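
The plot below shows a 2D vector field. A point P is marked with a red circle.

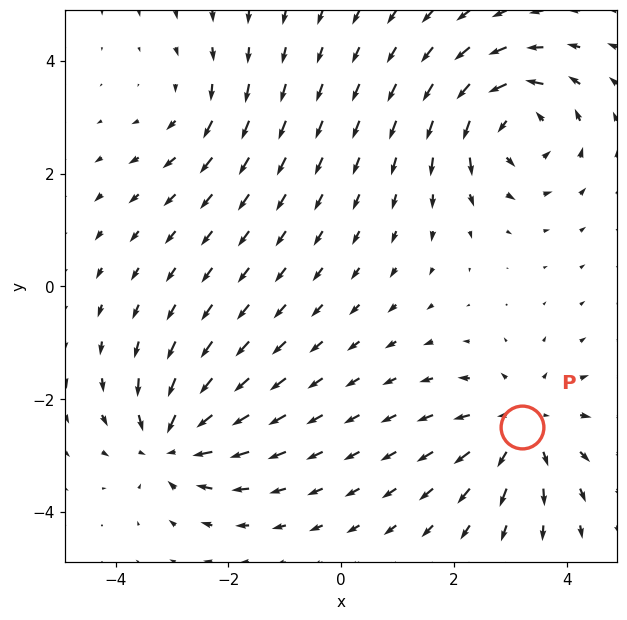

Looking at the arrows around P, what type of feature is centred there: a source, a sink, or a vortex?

At P (3.2, -2.5) the arrows spread outward. Divergence about +5, curl ≈0 — positive divergence with near-zero curl is a source.

source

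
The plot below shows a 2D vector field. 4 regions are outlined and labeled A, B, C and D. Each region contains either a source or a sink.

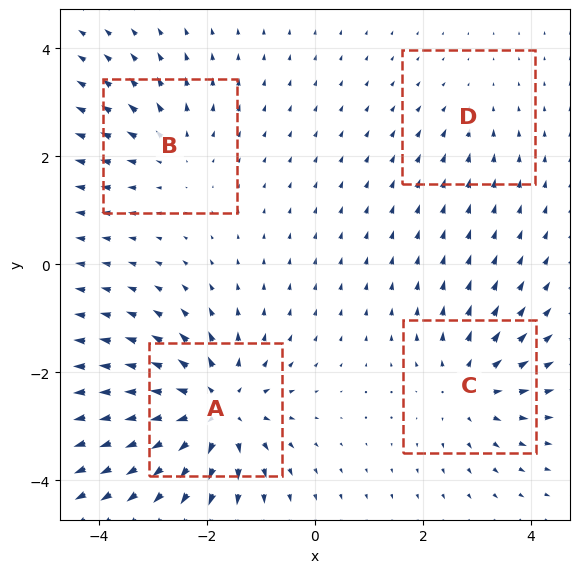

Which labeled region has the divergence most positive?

Divergence at each region's feature centre — A: about +7, B: about +3, C: about +5, D: about -2. Region A is most positive.

A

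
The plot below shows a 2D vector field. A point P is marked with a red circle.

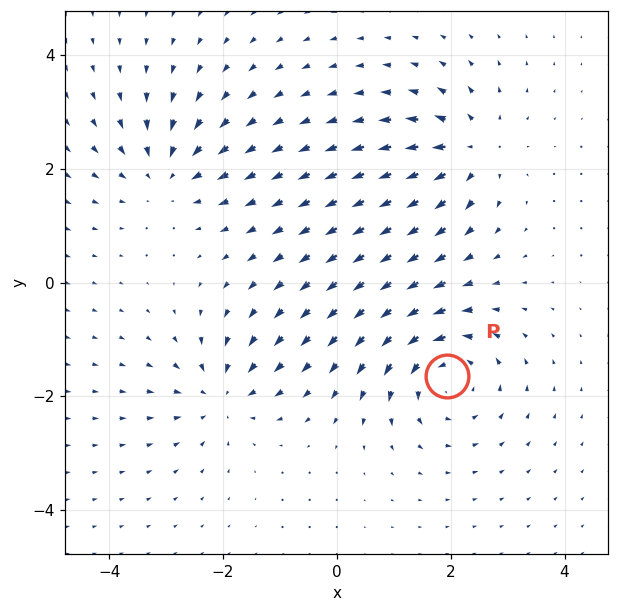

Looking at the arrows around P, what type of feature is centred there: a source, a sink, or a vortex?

vortex

At P (1.9, -1.6) the arrows circulate counterclockwise. Divergence ≈0, curl about +5 — near-zero divergence with nonzero curl is a vortex.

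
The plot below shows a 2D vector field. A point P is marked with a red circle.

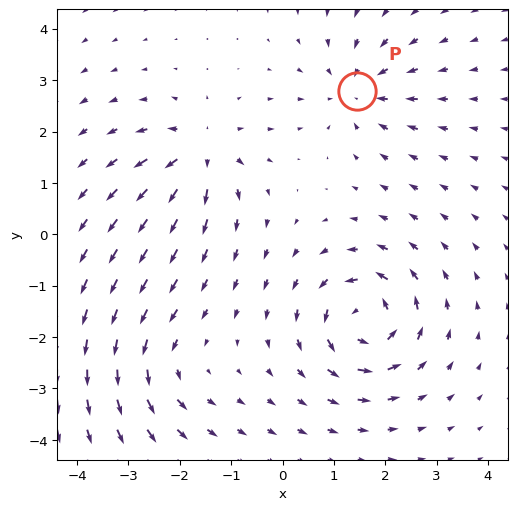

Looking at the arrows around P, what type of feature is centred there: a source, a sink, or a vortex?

sink

At P (1.4, 2.8) the arrows converge inward. Divergence about -4, curl ≈0 — negative divergence with near-zero curl is a sink.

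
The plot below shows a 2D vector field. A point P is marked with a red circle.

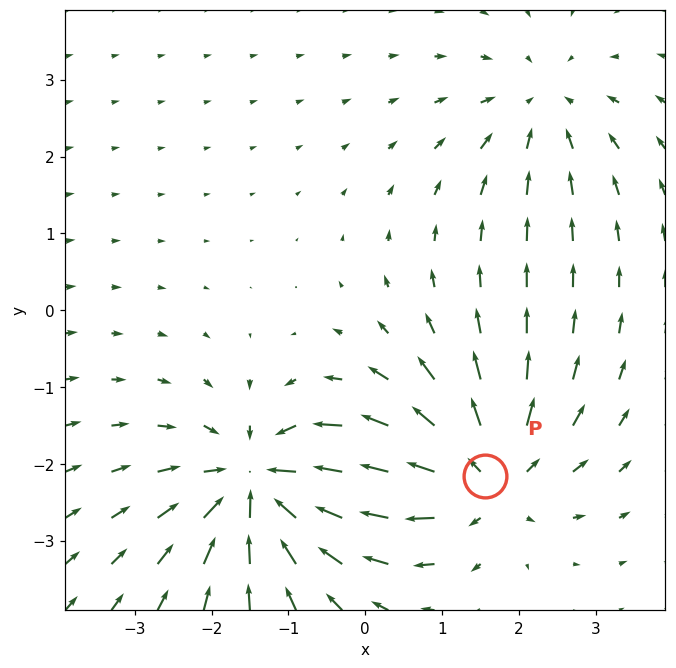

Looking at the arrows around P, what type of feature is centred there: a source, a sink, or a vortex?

source

At P (1.6, -2.2) the arrows spread outward. Divergence about +5, curl ≈0 — positive divergence with near-zero curl is a source.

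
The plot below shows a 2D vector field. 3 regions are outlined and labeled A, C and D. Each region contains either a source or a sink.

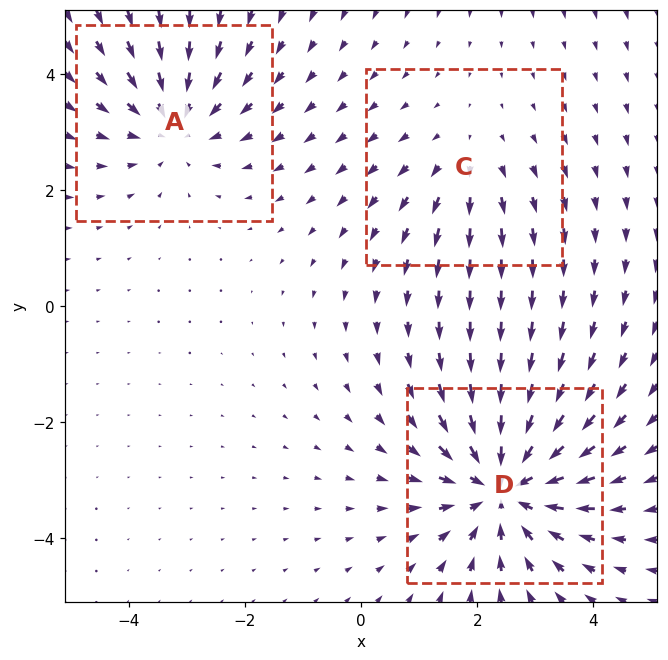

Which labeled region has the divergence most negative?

D

Divergence at each region's feature centre — A: about -3, C: about +2, D: about -4. Region D is most negative.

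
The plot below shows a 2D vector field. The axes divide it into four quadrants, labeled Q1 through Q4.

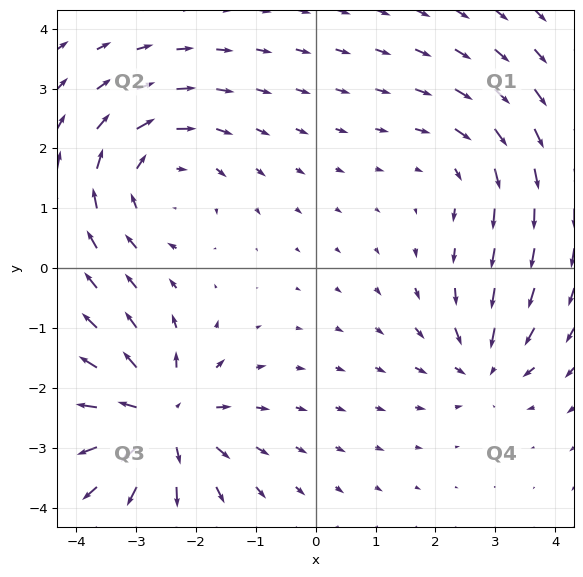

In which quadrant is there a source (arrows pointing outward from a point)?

The source sits at approximately (-2.6, -2.5), which lies in quadrant Q3. The divergence there is about +5, positive as expected for a source.

Q3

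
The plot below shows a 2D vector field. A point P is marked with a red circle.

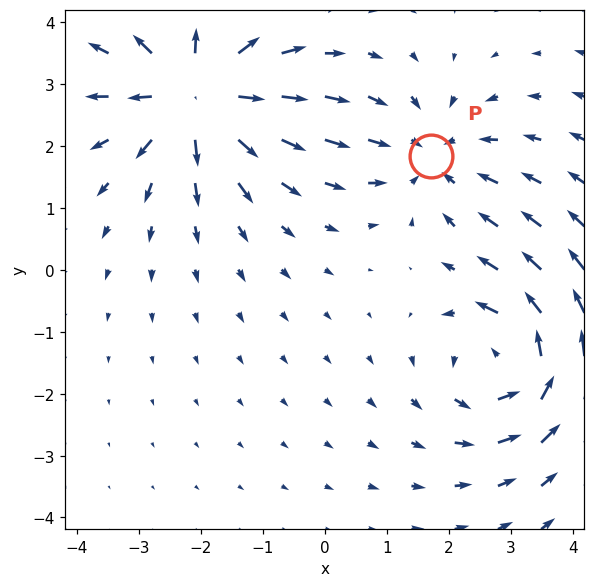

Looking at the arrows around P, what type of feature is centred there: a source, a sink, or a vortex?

sink

At P (1.7, 1.8) the arrows converge inward. Divergence about -3, curl ≈0 — negative divergence with near-zero curl is a sink.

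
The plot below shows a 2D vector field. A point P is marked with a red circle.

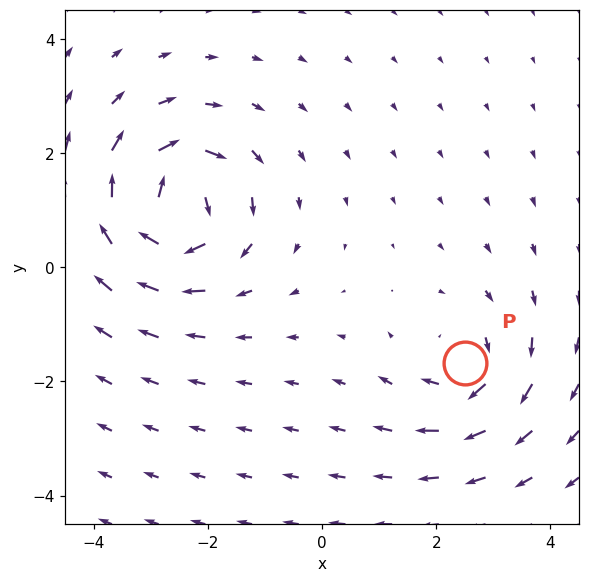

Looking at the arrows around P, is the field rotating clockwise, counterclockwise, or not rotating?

Near P at (2.5, -1.7) the arrows circulate clockwise. The curl (z-component) there is about -4; negative curl means clockwise rotation.

clockwise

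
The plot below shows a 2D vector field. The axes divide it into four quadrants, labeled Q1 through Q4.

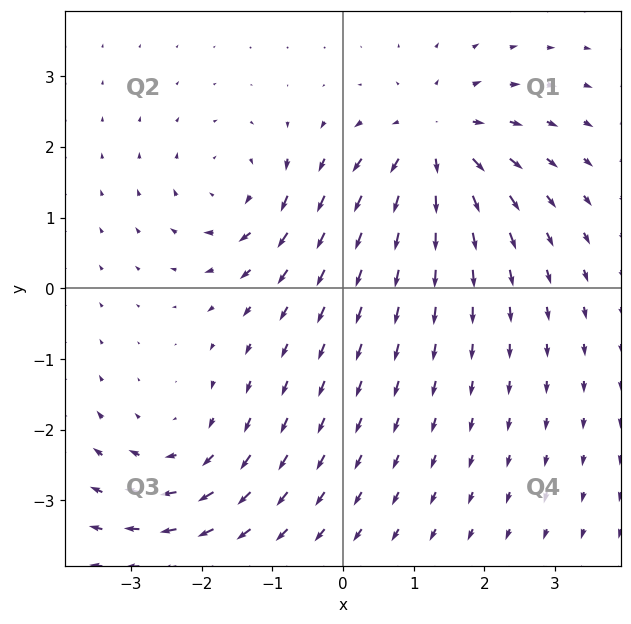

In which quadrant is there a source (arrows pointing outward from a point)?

The source sits at approximately (1.3, 2.1), which lies in quadrant Q1. The divergence there is about +6, positive as expected for a source.

Q1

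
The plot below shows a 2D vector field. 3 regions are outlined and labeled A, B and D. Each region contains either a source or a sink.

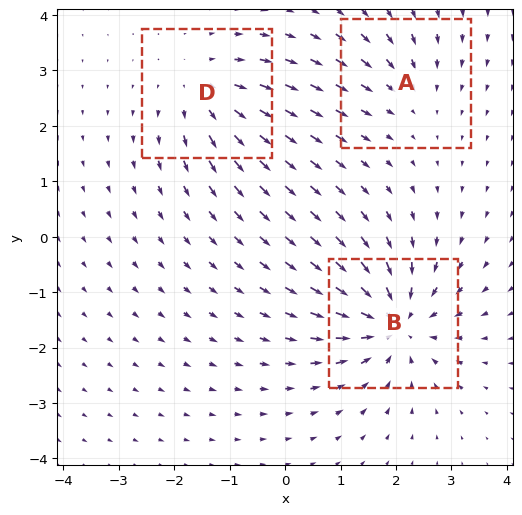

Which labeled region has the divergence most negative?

B

Divergence at each region's feature centre — A: about -2, B: about -5, D: about +3. Region B is most negative.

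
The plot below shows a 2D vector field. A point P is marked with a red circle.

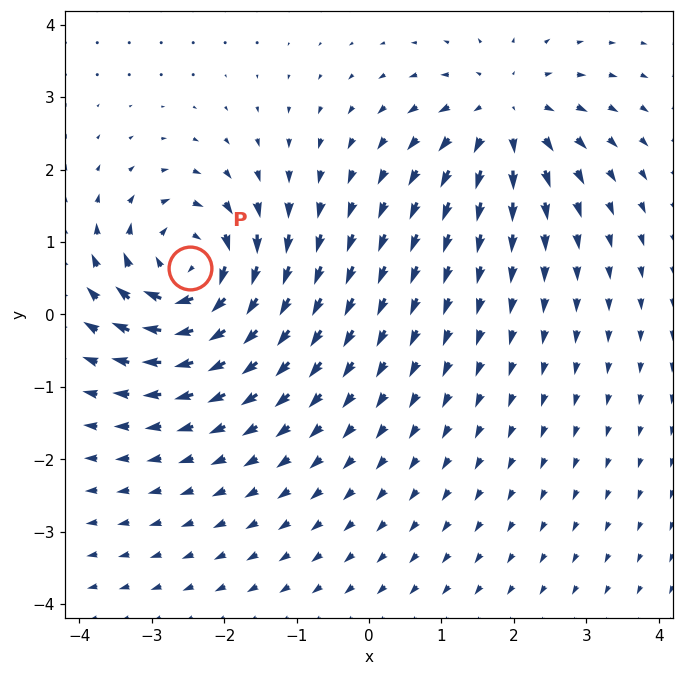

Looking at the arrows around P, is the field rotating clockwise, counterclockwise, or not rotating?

clockwise

Near P at (-2.5, 0.6) the arrows circulate clockwise. The curl (z-component) there is about -6; negative curl means clockwise rotation.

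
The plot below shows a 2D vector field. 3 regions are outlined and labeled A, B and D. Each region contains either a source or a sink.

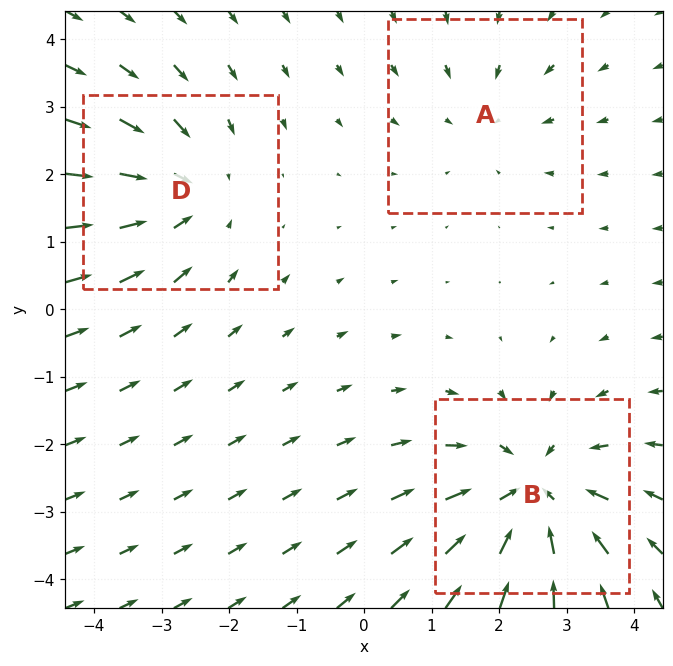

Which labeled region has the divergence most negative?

B

Divergence at each region's feature centre — A: about -2, B: about -4, D: about -3. Region B is most negative.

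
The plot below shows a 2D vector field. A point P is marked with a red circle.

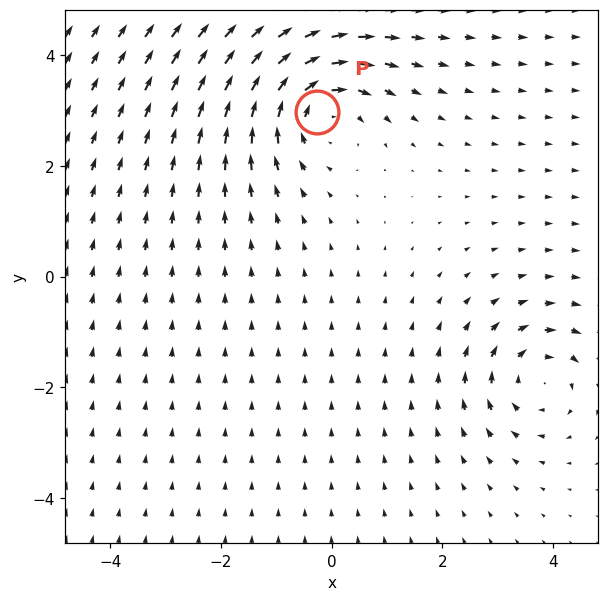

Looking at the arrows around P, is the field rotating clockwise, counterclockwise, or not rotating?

Near P at (-0.3, 3.0) the arrows circulate clockwise. The curl (z-component) there is about -5; negative curl means clockwise rotation.

clockwise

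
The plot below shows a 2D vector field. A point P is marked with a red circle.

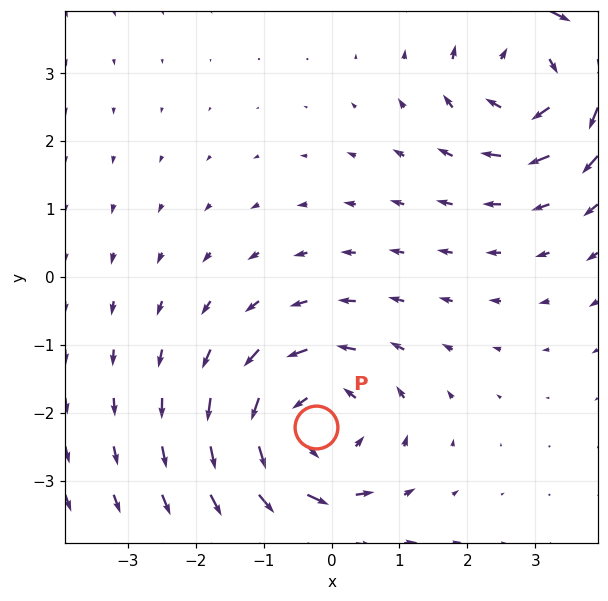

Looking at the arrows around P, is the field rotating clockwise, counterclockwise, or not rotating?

counterclockwise

Near P at (-0.2, -2.2) the arrows circulate counterclockwise. The curl (z-component) there is about +3; positive curl means counterclockwise rotation.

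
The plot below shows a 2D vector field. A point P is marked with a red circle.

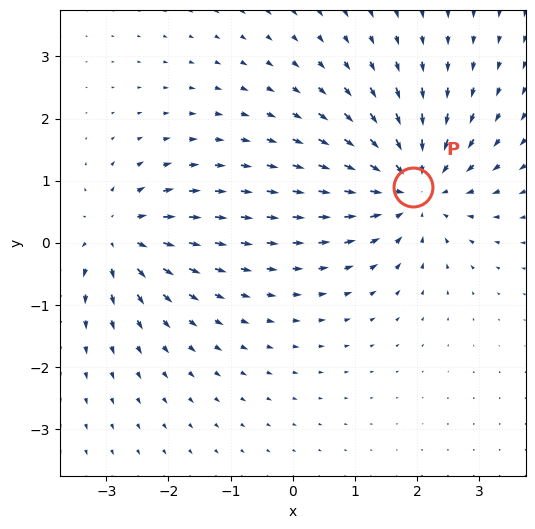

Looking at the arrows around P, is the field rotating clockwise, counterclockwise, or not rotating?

not rotating

Near P at (1.9, 0.9) the arrows show no circulation. The curl there is ≈0.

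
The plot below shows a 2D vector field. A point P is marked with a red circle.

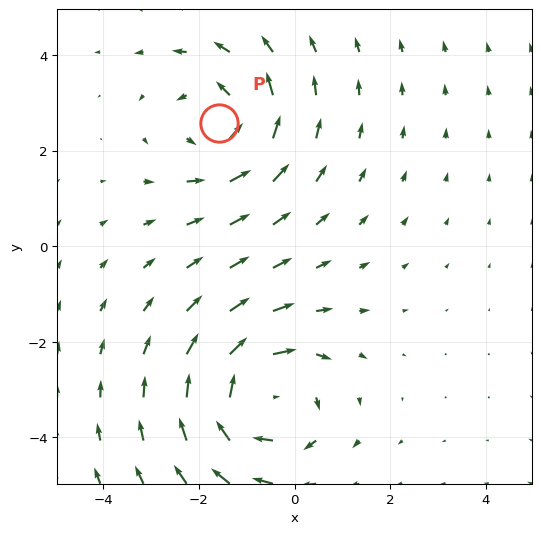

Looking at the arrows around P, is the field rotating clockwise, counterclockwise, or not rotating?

counterclockwise

Near P at (-1.6, 2.6) the arrows circulate counterclockwise. The curl (z-component) there is about +2; positive curl means counterclockwise rotation.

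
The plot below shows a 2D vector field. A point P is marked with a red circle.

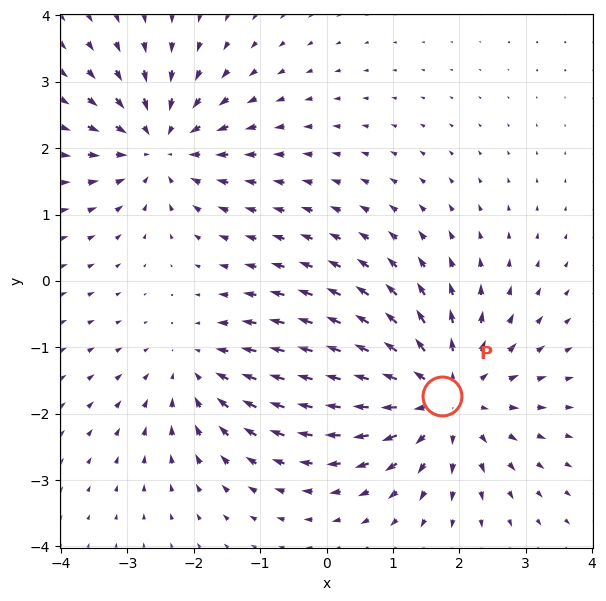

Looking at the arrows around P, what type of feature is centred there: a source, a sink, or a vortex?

At P (1.7, -1.7) the arrows spread outward. Divergence about +4, curl ≈0 — positive divergence with near-zero curl is a source.

source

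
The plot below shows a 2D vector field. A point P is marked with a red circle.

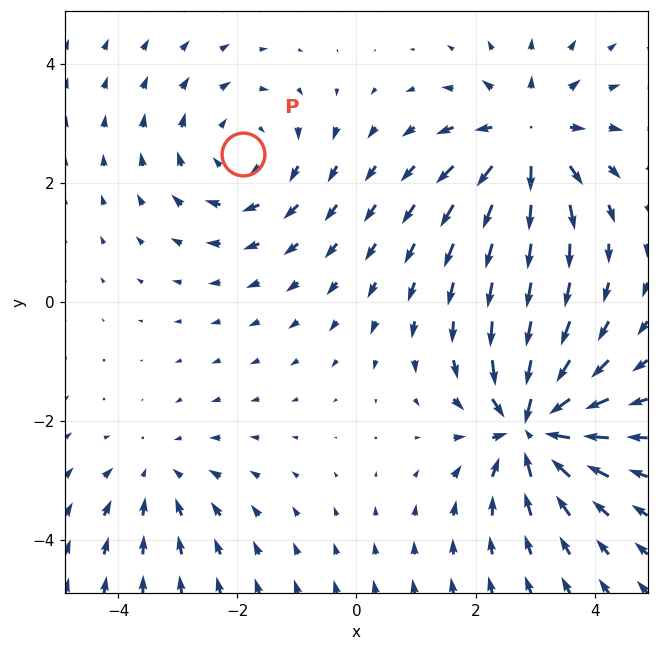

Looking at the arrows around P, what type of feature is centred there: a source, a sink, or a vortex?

At P (-1.9, 2.5) the arrows circulate clockwise. Divergence ≈0, curl about -3 — near-zero divergence with nonzero curl is a vortex.

vortex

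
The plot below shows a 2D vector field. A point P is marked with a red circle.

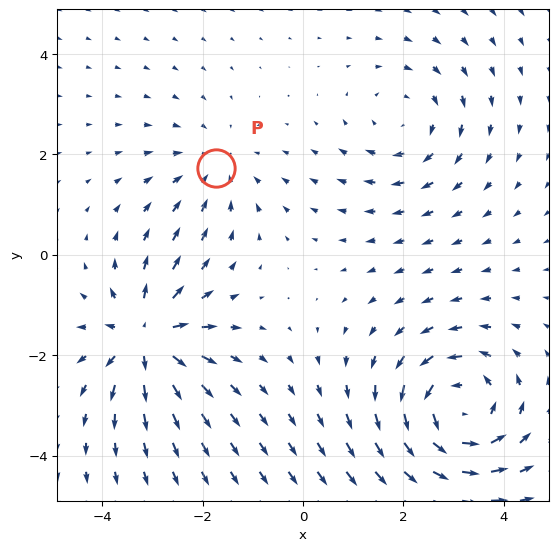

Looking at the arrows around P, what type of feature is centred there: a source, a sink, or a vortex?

At P (-1.7, 1.7) the arrows converge inward. Divergence about -2, curl ≈0 — negative divergence with near-zero curl is a sink.

sink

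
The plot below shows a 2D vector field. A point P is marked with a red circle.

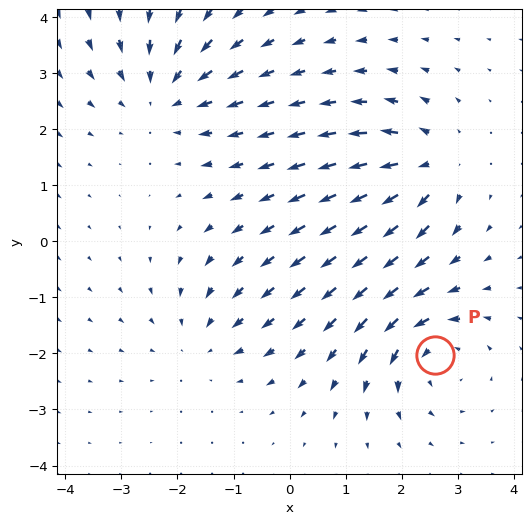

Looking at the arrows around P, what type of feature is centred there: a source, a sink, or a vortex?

At P (2.6, -2.0) the arrows circulate counterclockwise. Divergence ≈0, curl about +4 — near-zero divergence with nonzero curl is a vortex.

vortex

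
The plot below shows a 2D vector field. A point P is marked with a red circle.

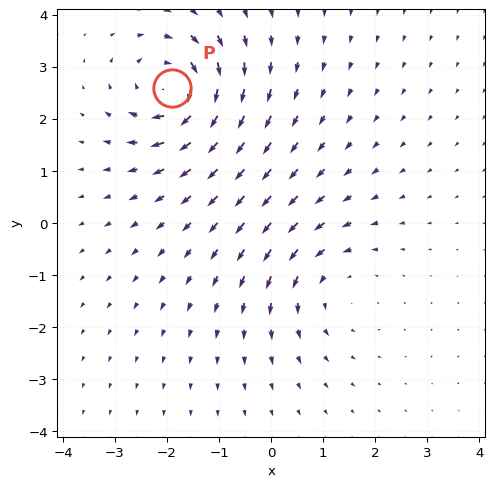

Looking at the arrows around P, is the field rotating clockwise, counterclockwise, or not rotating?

clockwise

Near P at (-1.9, 2.6) the arrows circulate clockwise. The curl (z-component) there is about -6; negative curl means clockwise rotation.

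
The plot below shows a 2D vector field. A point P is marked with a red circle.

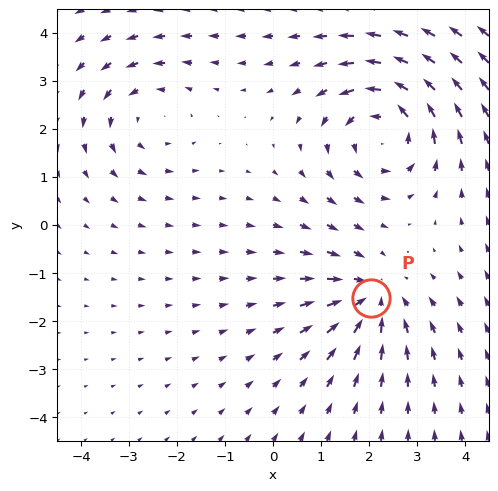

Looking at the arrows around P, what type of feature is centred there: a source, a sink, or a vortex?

sink

At P (2.0, -1.5) the arrows converge inward. Divergence about -4, curl ≈0 — negative divergence with near-zero curl is a sink.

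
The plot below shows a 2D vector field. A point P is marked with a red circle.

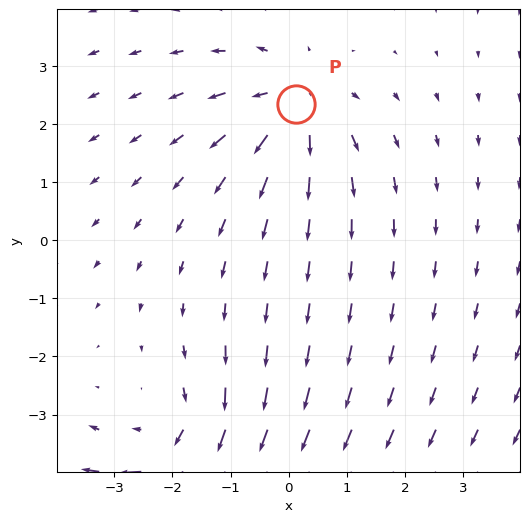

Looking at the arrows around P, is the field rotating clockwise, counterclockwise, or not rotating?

not rotating

Near P at (0.1, 2.3) the arrows show no circulation. The curl there is ≈0.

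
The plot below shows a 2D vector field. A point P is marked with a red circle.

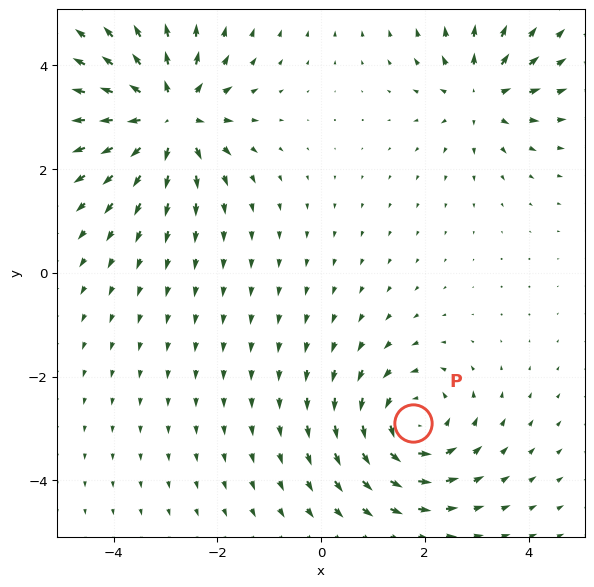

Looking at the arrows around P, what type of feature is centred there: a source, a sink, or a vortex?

At P (1.8, -2.9) the arrows circulate counterclockwise. Divergence ≈0, curl about +5 — near-zero divergence with nonzero curl is a vortex.

vortex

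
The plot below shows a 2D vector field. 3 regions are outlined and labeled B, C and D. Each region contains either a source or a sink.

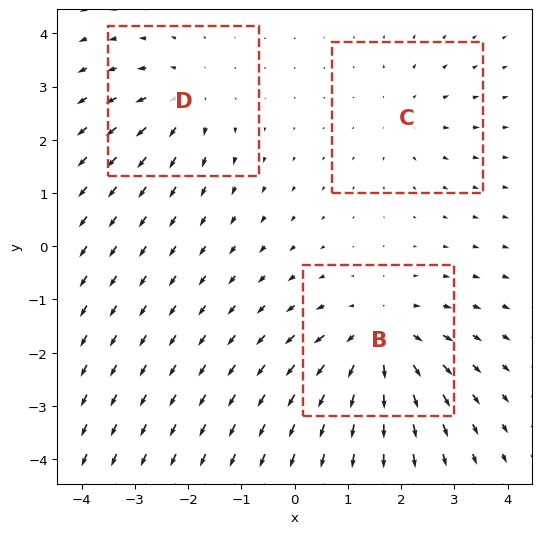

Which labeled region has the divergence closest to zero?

Divergence at each region's feature centre — B: about +4, C: about +2, D: about +3. Region C is closest to zero.

C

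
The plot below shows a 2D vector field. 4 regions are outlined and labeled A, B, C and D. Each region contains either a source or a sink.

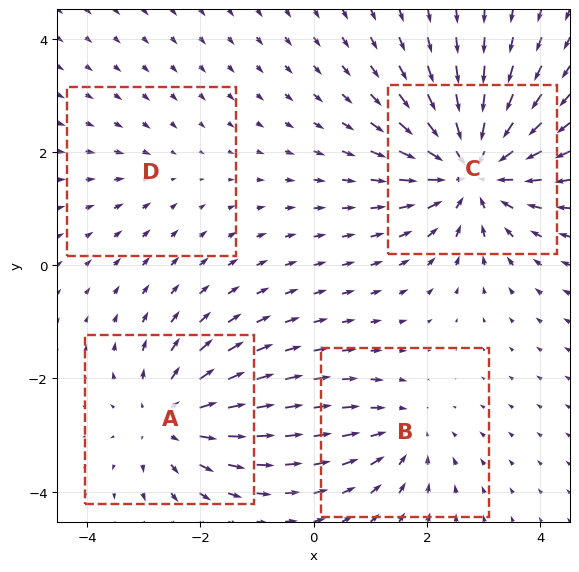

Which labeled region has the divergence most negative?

C

Divergence at each region's feature centre — A: about +4, B: about -3, C: about -7, D: about -2. Region C is most negative.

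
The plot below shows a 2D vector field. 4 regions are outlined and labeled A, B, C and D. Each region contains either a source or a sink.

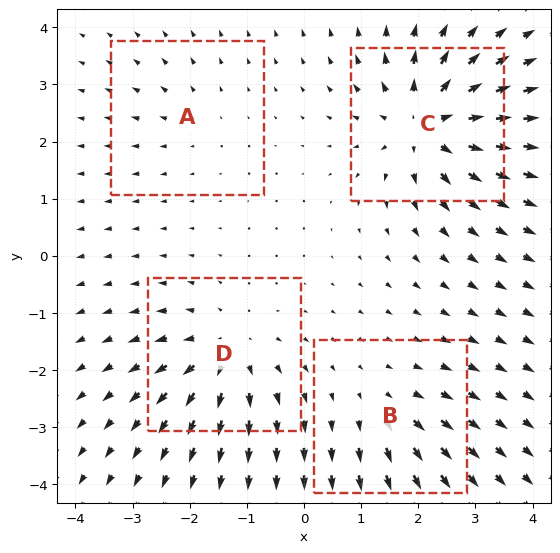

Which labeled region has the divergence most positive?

C

Divergence at each region's feature centre — A: about +2, B: about +4, C: about +8, D: about +6. Region C is most positive.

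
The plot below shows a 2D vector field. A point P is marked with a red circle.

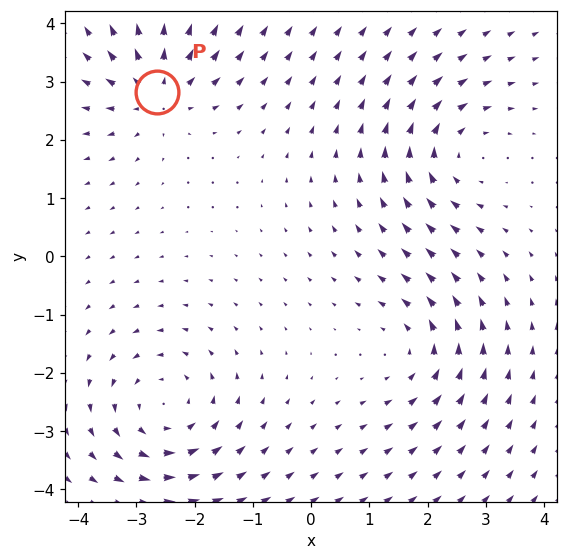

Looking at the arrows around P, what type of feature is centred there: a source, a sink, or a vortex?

source

At P (-2.6, 2.8) the arrows spread outward. Divergence about +4, curl ≈0 — positive divergence with near-zero curl is a source.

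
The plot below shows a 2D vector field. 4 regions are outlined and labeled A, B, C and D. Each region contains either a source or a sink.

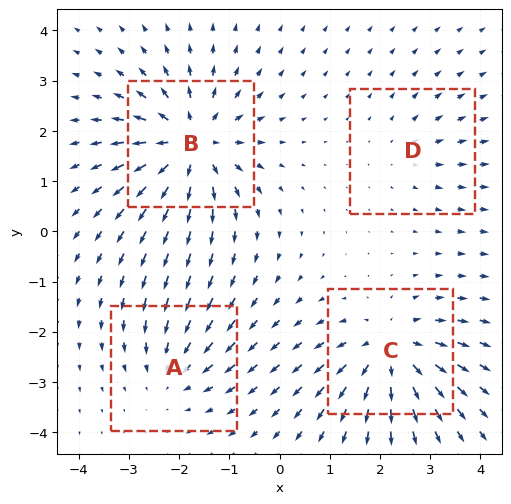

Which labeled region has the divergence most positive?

Divergence at each region's feature centre — A: about -4, B: about +7, C: about +6, D: about +2. Region B is most positive.

B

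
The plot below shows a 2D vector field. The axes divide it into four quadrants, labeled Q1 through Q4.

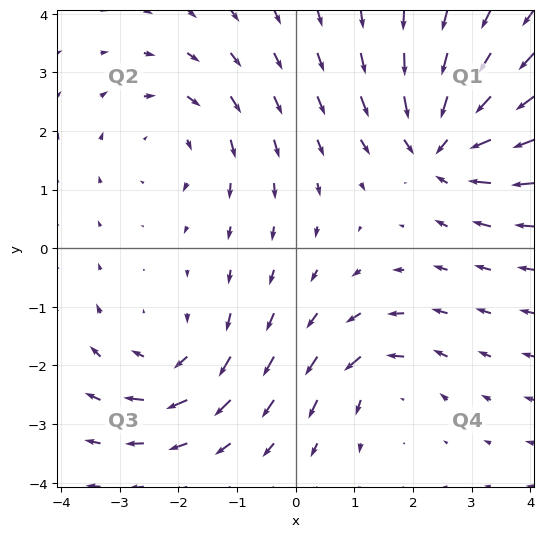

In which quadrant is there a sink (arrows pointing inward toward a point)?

Q1

The sink sits at approximately (2.5, 1.8), which lies in quadrant Q1. The divergence there is about -6, negative as expected for a sink.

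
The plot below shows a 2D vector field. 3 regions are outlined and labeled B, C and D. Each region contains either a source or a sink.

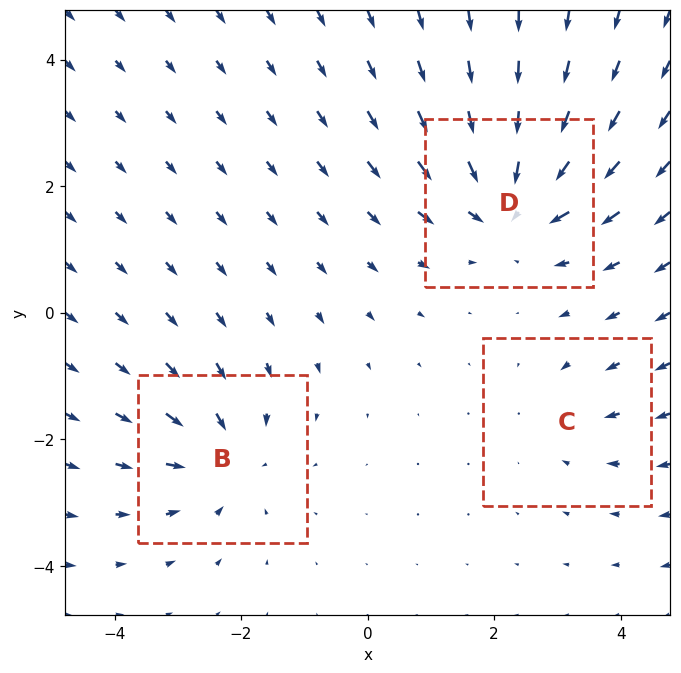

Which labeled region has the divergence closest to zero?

Divergence at each region's feature centre — B: about -4, C: about -2, D: about -5. Region C is closest to zero.

C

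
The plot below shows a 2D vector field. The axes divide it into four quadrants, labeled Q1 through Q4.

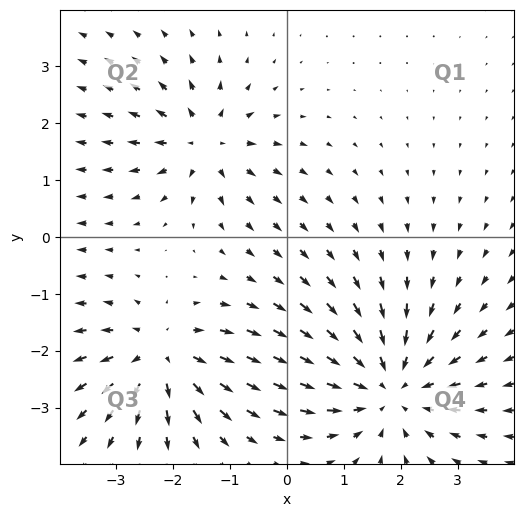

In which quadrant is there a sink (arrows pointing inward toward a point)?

The sink sits at approximately (1.8, -2.6), which lies in quadrant Q4. The divergence there is about -4, negative as expected for a sink.

Q4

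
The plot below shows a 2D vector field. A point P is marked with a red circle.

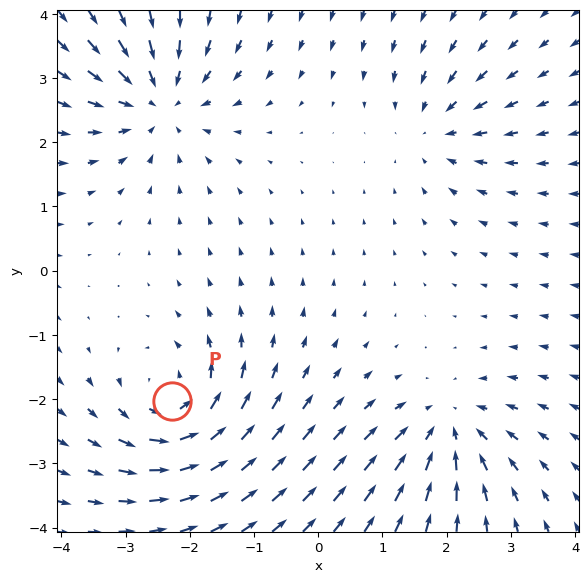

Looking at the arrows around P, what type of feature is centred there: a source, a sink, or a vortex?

vortex

At P (-2.3, -2.0) the arrows circulate counterclockwise. Divergence ≈0, curl about +5 — near-zero divergence with nonzero curl is a vortex.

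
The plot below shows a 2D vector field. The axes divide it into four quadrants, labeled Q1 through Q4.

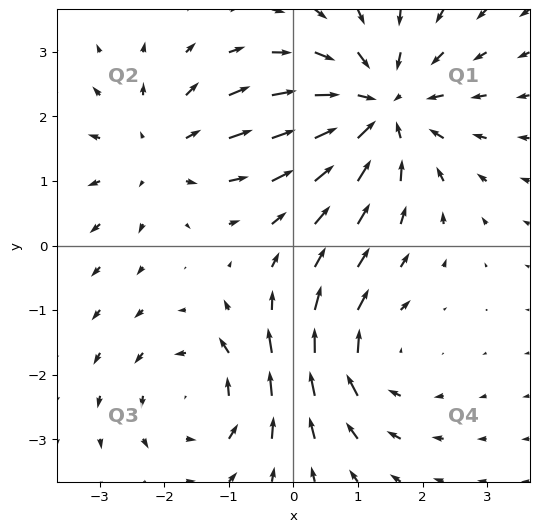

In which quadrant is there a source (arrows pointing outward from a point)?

The source sits at approximately (-2.1, 1.4), which lies in quadrant Q2. The divergence there is about +3, positive as expected for a source.

Q2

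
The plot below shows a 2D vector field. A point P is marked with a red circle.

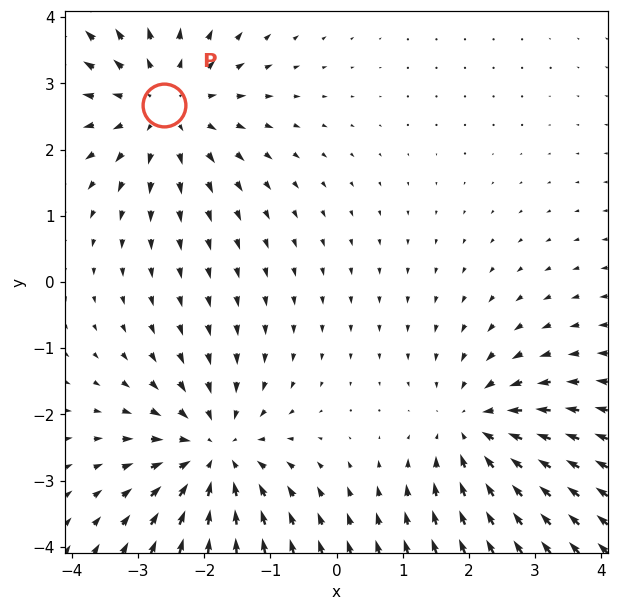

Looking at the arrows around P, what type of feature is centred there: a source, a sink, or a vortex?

source

At P (-2.6, 2.7) the arrows spread outward. Divergence about +3, curl ≈0 — positive divergence with near-zero curl is a source.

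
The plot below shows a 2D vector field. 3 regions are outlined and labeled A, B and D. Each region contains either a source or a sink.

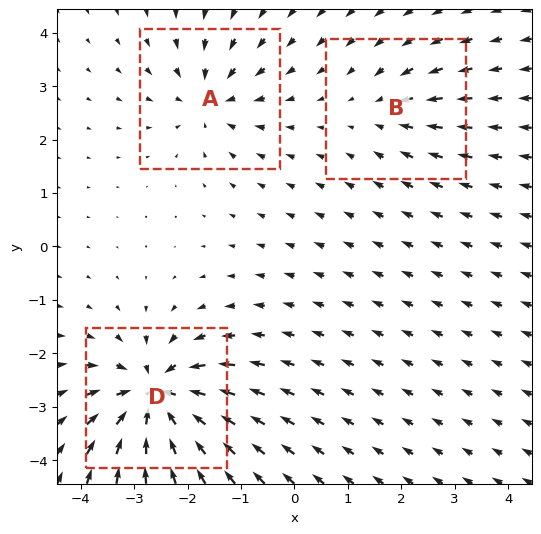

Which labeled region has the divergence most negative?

Divergence at each region's feature centre — A: about -4, B: about -2, D: about -7. Region D is most negative.

D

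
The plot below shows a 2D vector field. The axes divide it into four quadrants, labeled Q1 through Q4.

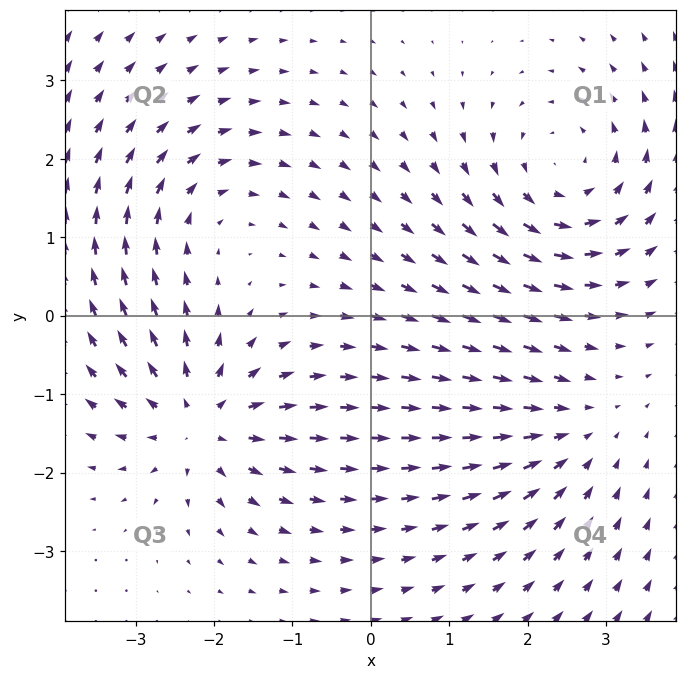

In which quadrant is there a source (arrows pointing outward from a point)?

Q3

The source sits at approximately (-2.2, -1.4), which lies in quadrant Q3. The divergence there is about +5, positive as expected for a source.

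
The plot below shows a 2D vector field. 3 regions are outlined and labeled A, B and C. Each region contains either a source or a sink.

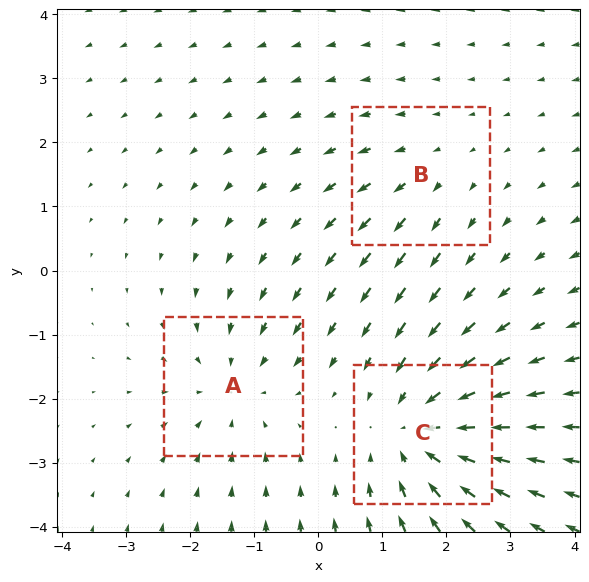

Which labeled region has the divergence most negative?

Divergence at each region's feature centre — A: about -3, B: about +2, C: about -4. Region C is most negative.

C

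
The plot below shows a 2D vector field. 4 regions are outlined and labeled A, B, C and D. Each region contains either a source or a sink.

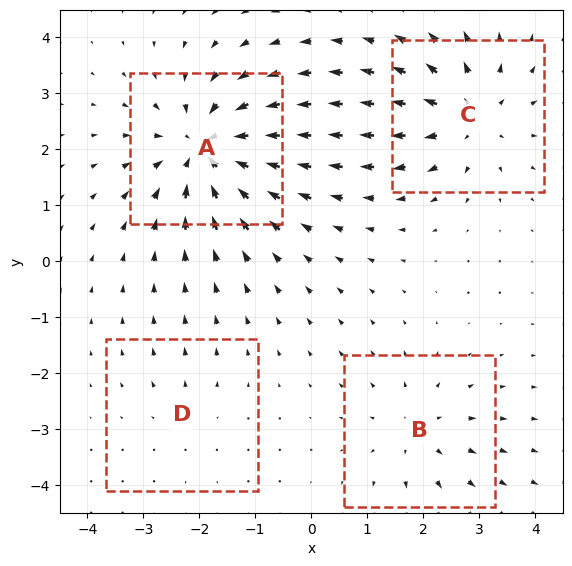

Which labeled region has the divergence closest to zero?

D

Divergence at each region's feature centre — A: about -7, B: about +3, C: about +5, D: about +2. Region D is closest to zero.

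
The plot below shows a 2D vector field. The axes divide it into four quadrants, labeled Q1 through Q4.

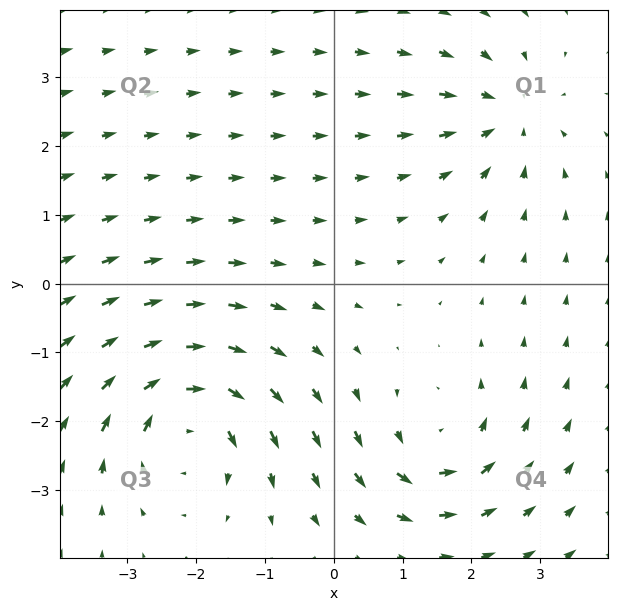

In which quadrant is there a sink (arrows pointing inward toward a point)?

The sink sits at approximately (2.5, 2.5), which lies in quadrant Q1. The divergence there is about -4, negative as expected for a sink.

Q1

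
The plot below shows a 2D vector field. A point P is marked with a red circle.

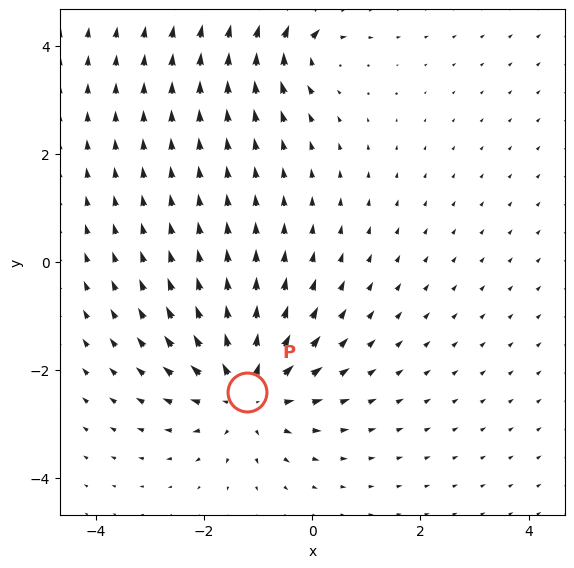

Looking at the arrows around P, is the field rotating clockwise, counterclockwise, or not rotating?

not rotating

Near P at (-1.2, -2.4) the arrows show no circulation. The curl there is ≈0.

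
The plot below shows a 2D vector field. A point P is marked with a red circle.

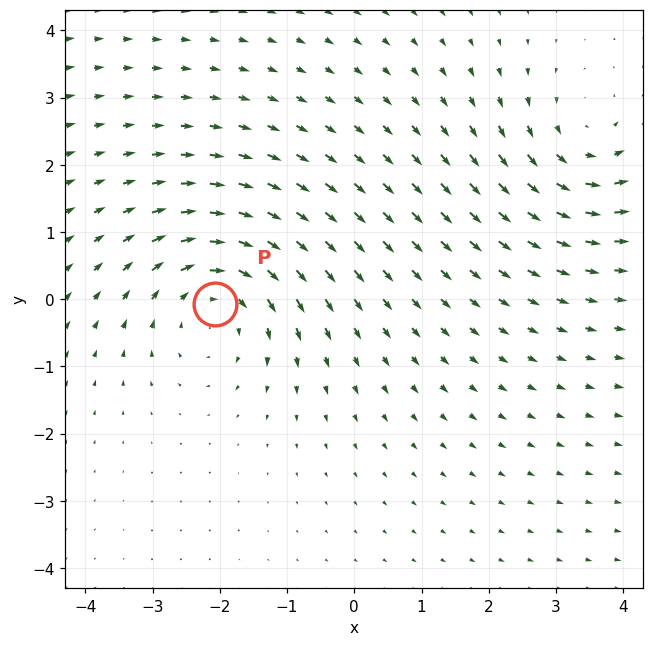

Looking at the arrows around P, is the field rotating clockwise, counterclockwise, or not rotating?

clockwise

Near P at (-2.1, -0.1) the arrows circulate clockwise. The curl (z-component) there is about -4; negative curl means clockwise rotation.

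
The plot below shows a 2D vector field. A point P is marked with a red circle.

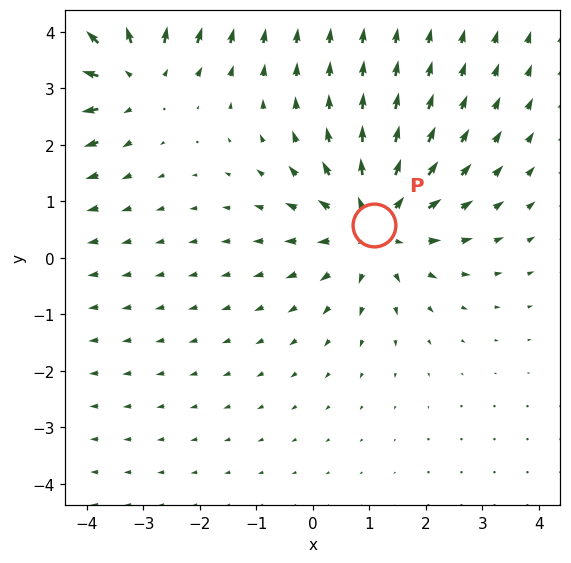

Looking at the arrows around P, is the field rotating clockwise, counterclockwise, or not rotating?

Near P at (1.1, 0.6) the arrows show no circulation. The curl there is ≈0.

not rotating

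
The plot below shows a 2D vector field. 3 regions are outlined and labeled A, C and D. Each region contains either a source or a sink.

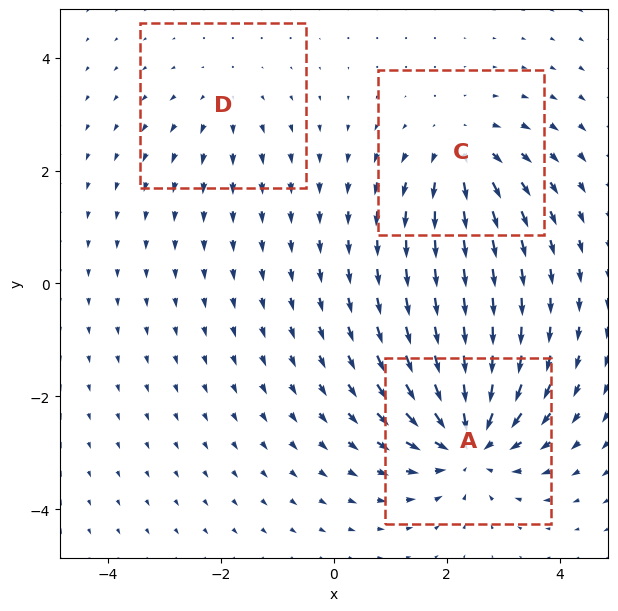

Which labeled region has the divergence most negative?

A

Divergence at each region's feature centre — A: about -6, C: about +4, D: about +2. Region A is most negative.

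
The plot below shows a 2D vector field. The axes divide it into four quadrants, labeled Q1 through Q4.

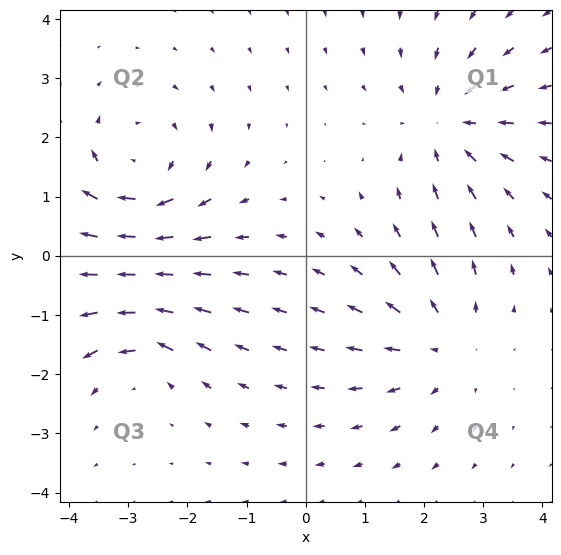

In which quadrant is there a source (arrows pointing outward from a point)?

The source sits at approximately (2.3, -1.5), which lies in quadrant Q4. The divergence there is about +3, positive as expected for a source.

Q4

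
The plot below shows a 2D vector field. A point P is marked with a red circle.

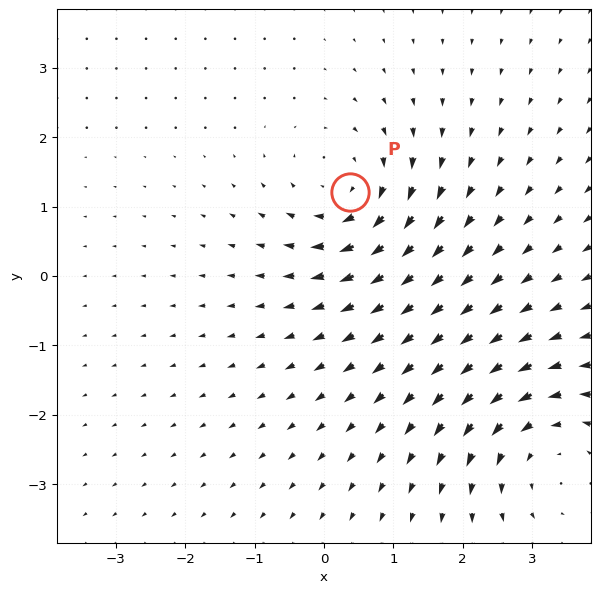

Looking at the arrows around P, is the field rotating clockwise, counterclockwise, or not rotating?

Near P at (0.4, 1.2) the arrows circulate clockwise. The curl (z-component) there is about -4; negative curl means clockwise rotation.

clockwise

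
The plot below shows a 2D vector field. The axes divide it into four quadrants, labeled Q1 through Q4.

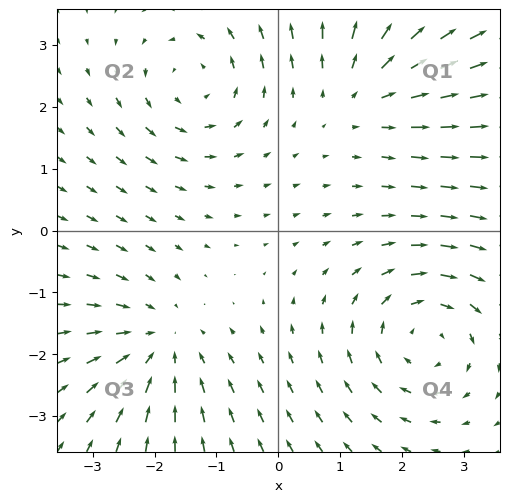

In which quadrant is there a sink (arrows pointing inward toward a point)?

Q3

The sink sits at approximately (-1.9, -1.8), which lies in quadrant Q3. The divergence there is about -3, negative as expected for a sink.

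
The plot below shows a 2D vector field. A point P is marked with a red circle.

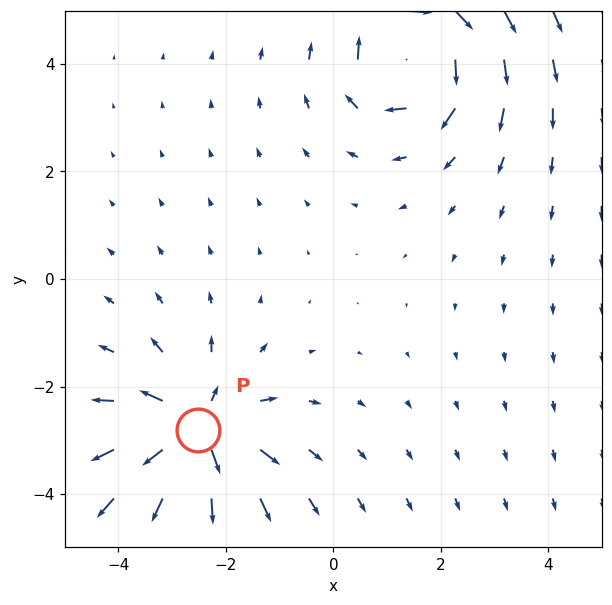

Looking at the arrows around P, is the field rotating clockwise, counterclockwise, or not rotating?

not rotating

Near P at (-2.5, -2.8) the arrows show no circulation. The curl there is ≈0.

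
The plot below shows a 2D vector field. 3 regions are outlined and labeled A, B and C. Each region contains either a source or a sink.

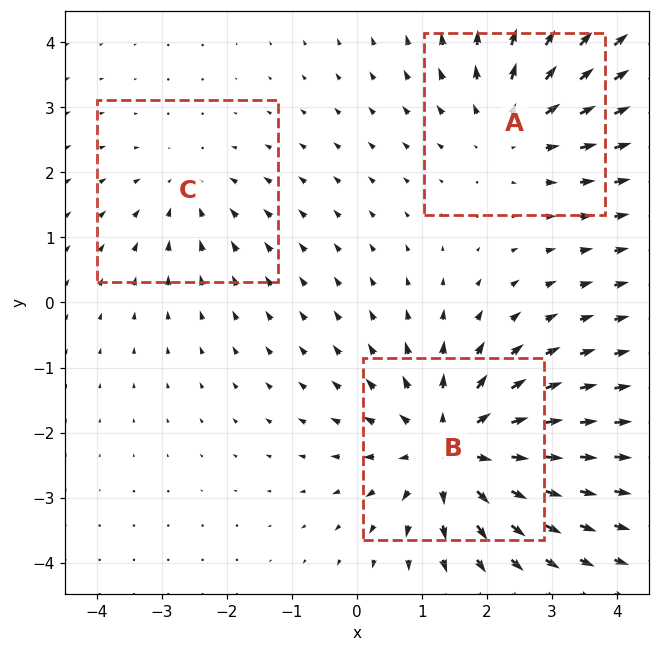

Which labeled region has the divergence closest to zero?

C

Divergence at each region's feature centre — A: about +3, B: about +4, C: about -2. Region C is closest to zero.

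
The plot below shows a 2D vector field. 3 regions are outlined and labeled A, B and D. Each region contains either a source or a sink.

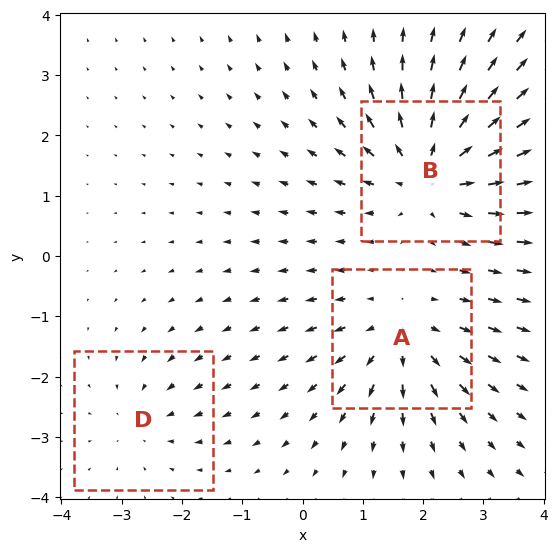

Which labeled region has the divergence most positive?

Divergence at each region's feature centre — A: about +3, B: about +5, D: about -2. Region B is most positive.

B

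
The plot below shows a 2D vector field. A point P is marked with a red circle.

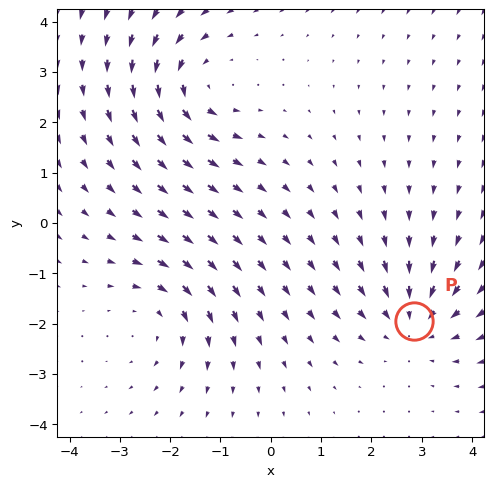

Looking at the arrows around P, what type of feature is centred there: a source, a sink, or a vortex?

sink

At P (2.9, -1.9) the arrows converge inward. Divergence about -4, curl ≈0 — negative divergence with near-zero curl is a sink.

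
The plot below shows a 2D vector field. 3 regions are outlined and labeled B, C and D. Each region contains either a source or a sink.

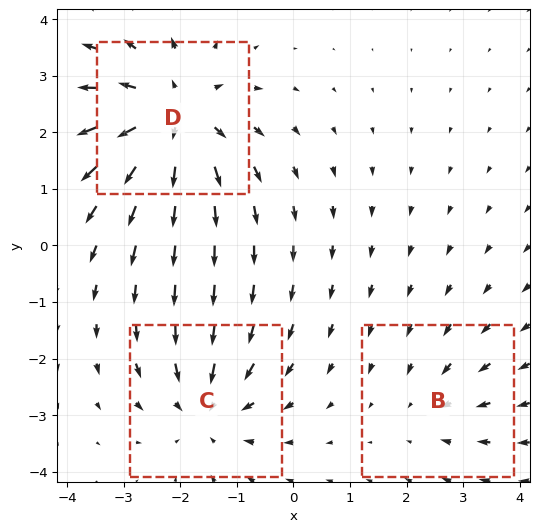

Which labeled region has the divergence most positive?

D

Divergence at each region's feature centre — B: about -2, C: about -3, D: about +4. Region D is most positive.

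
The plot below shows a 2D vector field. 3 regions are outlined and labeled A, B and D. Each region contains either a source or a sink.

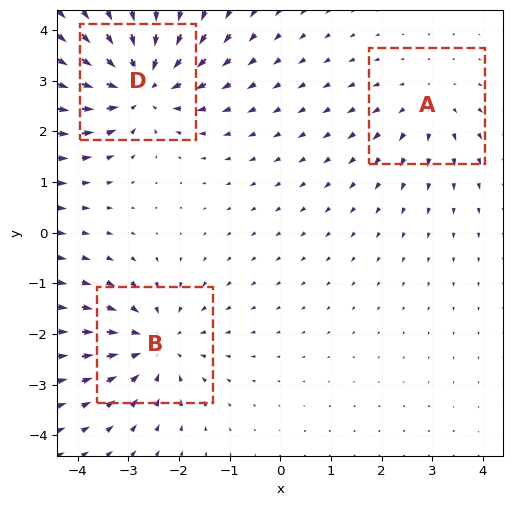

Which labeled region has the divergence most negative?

Divergence at each region's feature centre — A: about +2, B: about -3, D: about -5. Region D is most negative.

D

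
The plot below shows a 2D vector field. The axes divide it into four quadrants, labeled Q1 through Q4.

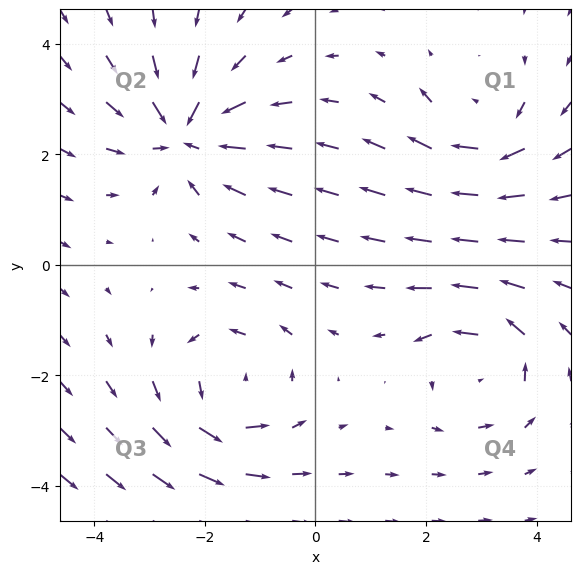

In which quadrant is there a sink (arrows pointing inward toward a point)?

Q2

The sink sits at approximately (-2.4, 2.4), which lies in quadrant Q2. The divergence there is about -5, negative as expected for a sink.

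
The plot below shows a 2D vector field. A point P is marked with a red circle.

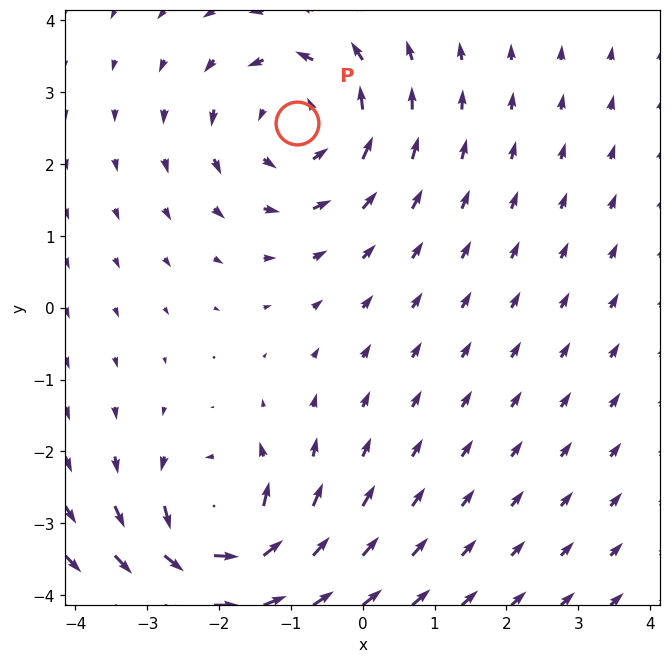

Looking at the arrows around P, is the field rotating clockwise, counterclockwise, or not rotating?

counterclockwise

Near P at (-0.9, 2.6) the arrows circulate counterclockwise. The curl (z-component) there is about +3; positive curl means counterclockwise rotation.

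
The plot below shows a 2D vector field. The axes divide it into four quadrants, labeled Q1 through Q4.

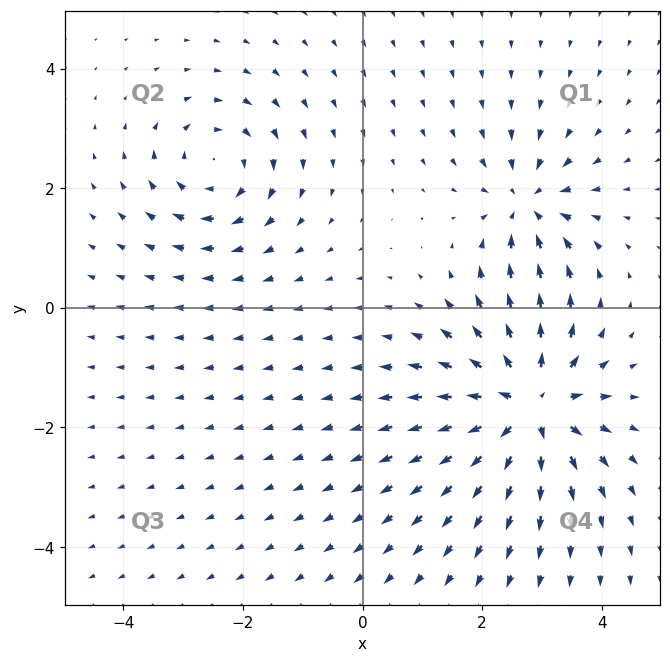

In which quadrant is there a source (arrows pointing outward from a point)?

Q4

The source sits at approximately (2.8, -1.6), which lies in quadrant Q4. The divergence there is about +5, positive as expected for a source.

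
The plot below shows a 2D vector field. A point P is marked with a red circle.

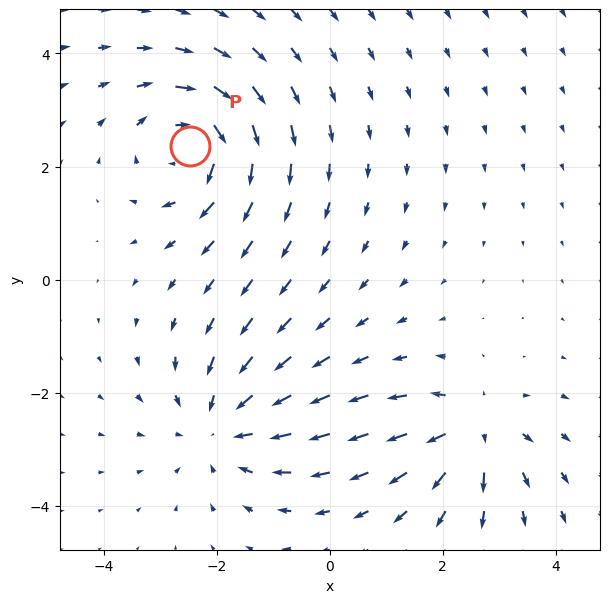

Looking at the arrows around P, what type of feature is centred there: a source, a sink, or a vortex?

At P (-2.5, 2.4) the arrows circulate clockwise. Divergence ≈0, curl about -5 — near-zero divergence with nonzero curl is a vortex.

vortex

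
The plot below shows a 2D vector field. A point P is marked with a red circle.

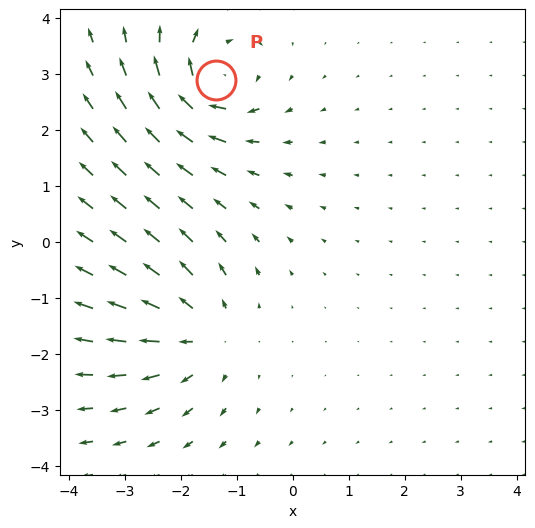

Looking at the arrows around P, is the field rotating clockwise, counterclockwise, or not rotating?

clockwise

Near P at (-1.4, 2.9) the arrows circulate clockwise. The curl (z-component) there is about -6; negative curl means clockwise rotation.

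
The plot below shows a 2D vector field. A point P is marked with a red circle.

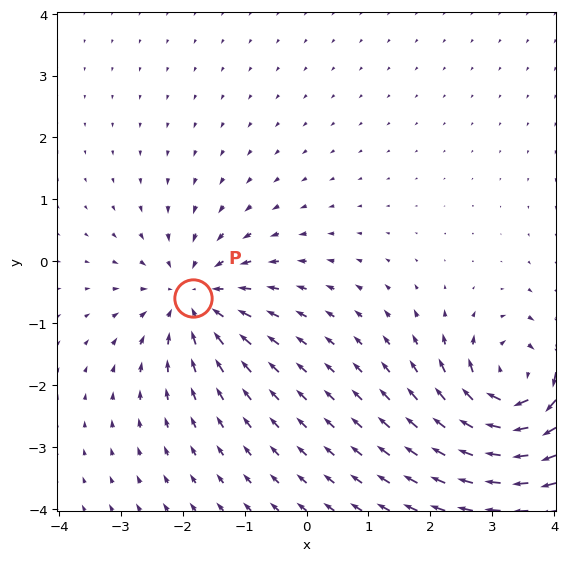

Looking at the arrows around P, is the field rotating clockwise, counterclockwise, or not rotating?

not rotating

Near P at (-1.8, -0.6) the arrows show no circulation. The curl there is ≈0.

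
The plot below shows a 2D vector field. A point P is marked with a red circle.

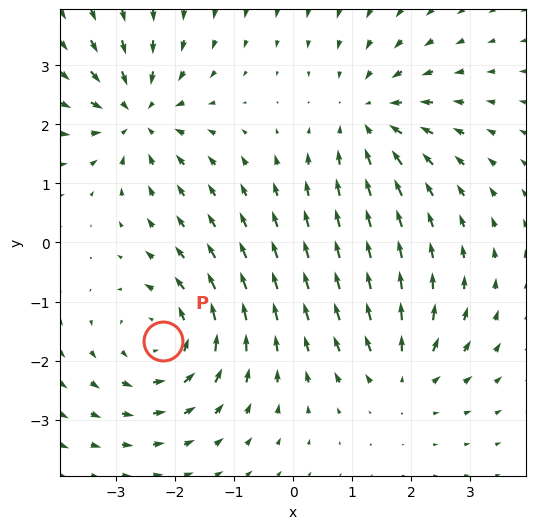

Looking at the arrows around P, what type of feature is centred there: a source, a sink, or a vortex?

vortex

At P (-2.2, -1.7) the arrows circulate counterclockwise. Divergence ≈0, curl about +4 — near-zero divergence with nonzero curl is a vortex.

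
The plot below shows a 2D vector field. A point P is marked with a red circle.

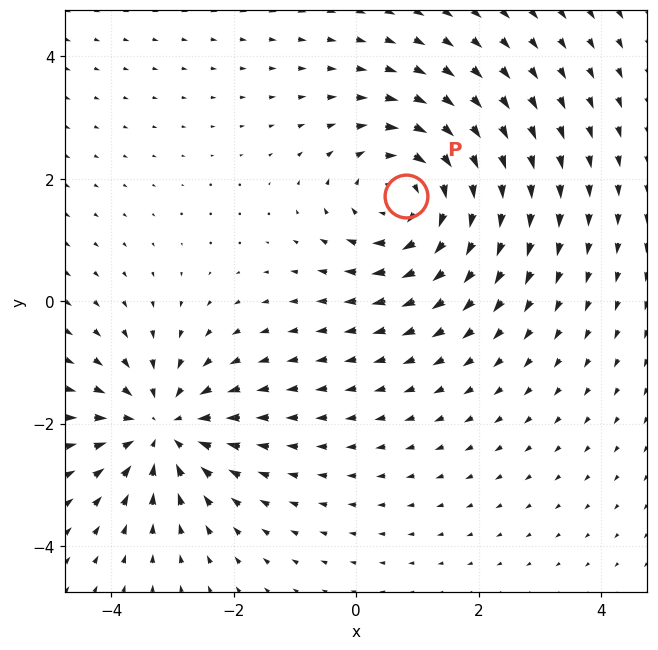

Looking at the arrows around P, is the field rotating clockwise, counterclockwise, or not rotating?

Near P at (0.8, 1.7) the arrows circulate clockwise. The curl (z-component) there is about -4; negative curl means clockwise rotation.

clockwise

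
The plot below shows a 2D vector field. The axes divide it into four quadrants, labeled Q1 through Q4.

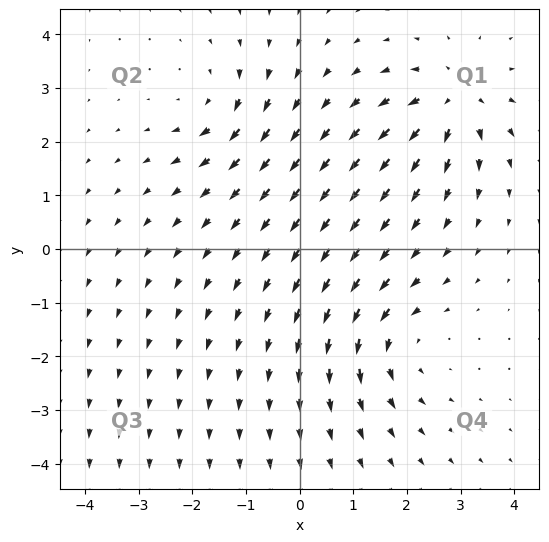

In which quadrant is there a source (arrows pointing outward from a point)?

The source sits at approximately (2.9, 2.8), which lies in quadrant Q1. The divergence there is about +5, positive as expected for a source.

Q1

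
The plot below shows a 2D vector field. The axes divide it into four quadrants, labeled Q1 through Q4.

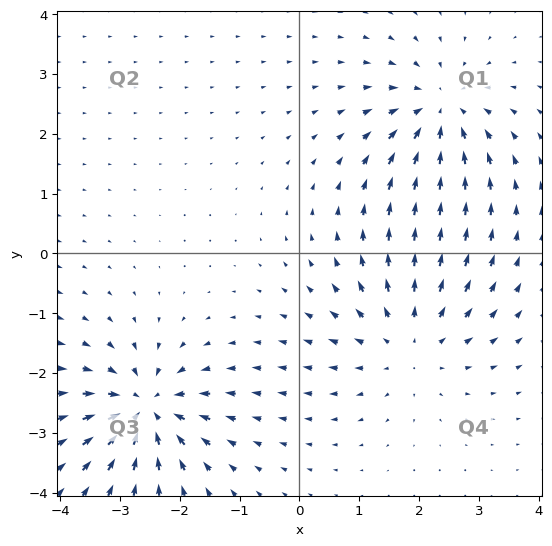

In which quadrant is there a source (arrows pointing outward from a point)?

Q4

The source sits at approximately (1.8, -1.5), which lies in quadrant Q4. The divergence there is about +2, positive as expected for a source.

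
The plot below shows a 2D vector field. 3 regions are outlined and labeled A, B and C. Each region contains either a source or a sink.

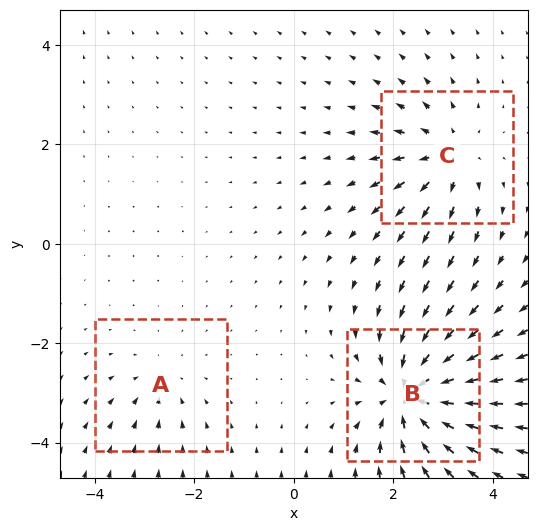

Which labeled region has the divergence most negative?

B

Divergence at each region's feature centre — A: about -2, B: about -6, C: about +4. Region B is most negative.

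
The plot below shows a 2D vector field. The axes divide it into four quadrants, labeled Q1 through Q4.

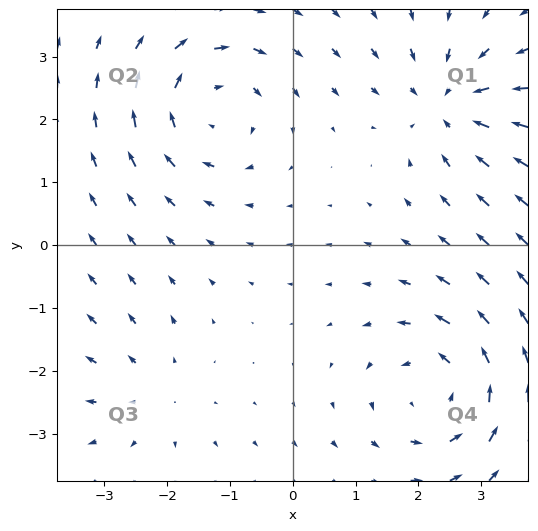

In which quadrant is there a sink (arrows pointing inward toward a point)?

The sink sits at approximately (2.5, 2.2), which lies in quadrant Q1. The divergence there is about -4, negative as expected for a sink.

Q1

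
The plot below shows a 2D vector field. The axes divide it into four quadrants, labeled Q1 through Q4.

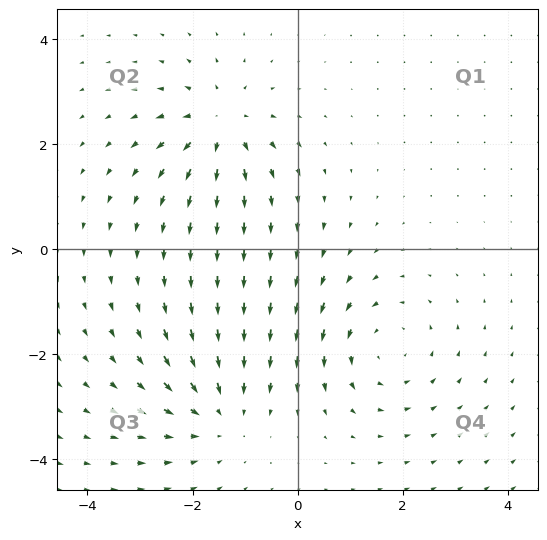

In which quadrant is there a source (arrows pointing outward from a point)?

The source sits at approximately (-1.5, 2.4), which lies in quadrant Q2. The divergence there is about +5, positive as expected for a source.

Q2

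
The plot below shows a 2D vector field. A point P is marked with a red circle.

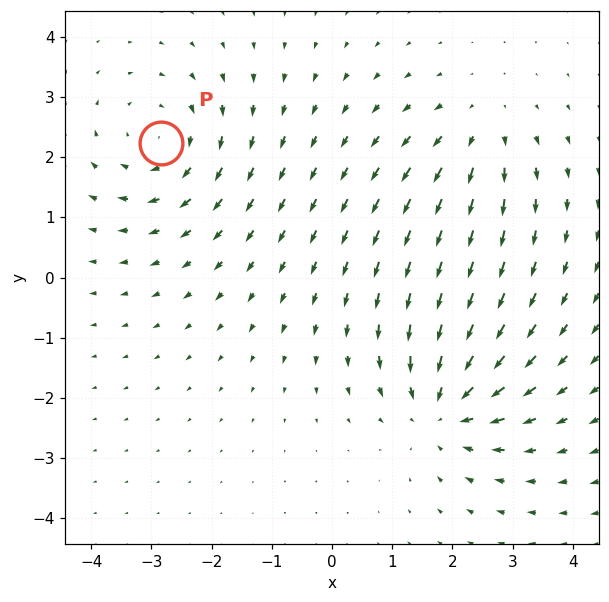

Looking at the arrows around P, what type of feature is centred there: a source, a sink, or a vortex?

At P (-2.8, 2.2) the arrows circulate clockwise. Divergence ≈0, curl about -3 — near-zero divergence with nonzero curl is a vortex.

vortex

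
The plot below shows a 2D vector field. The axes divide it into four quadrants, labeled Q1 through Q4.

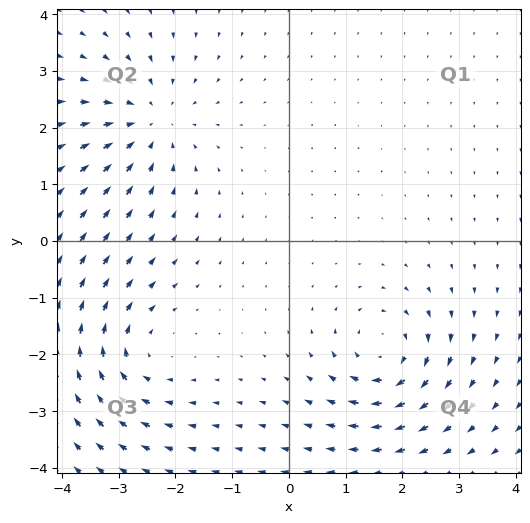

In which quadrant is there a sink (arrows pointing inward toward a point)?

Q2

The sink sits at approximately (-2.4, 2.1), which lies in quadrant Q2. The divergence there is about -4, negative as expected for a sink.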